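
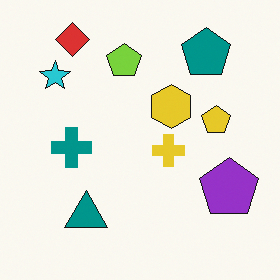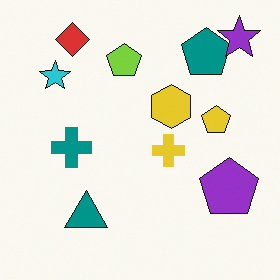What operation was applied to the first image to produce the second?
It was overlaid with an additional purple star.

A purple star appears in the second image that is absent from the first.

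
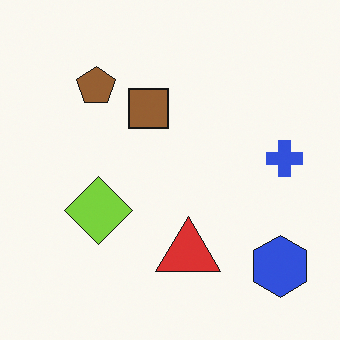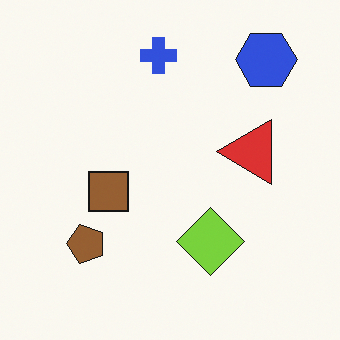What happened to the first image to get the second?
This is the original image rotated 90° counter-clockwise.

The blue hexagon sits in the bottom-right of the first image and the top-right of the second — consistent with a whole-image 90° counter-clockwise rotation.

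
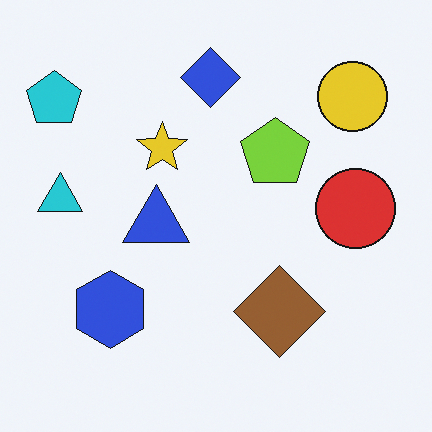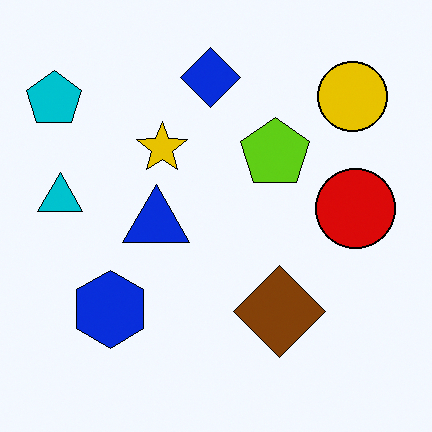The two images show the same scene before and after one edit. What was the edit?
The transformation is: given slightly increased contrast.

Tones are pushed away from mid-grey across the whole image — a global contrast change.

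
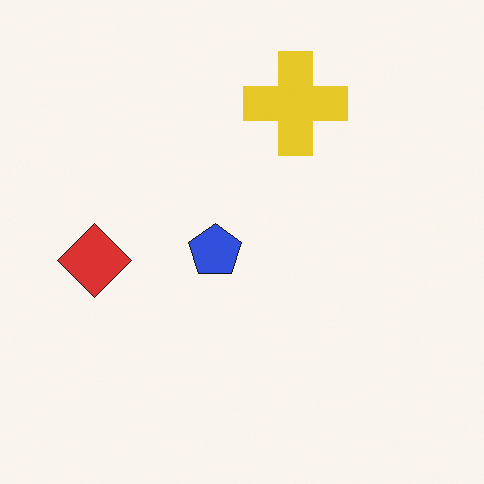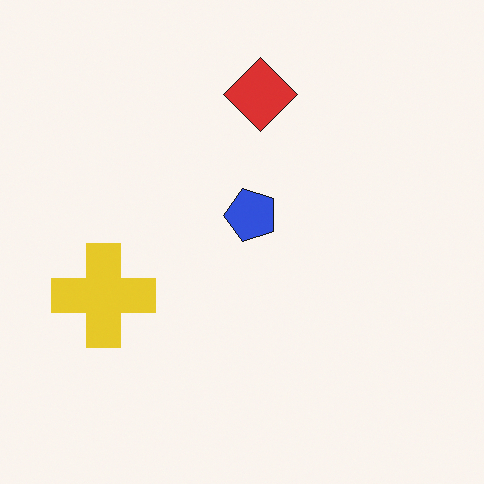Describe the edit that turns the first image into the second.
The image was transposed (reflected across the top-left ↔ bottom-right diagonal).

Shapes have swapped their row and column positions — what was in the top-right is now in the bottom-left — a diagonal reflection.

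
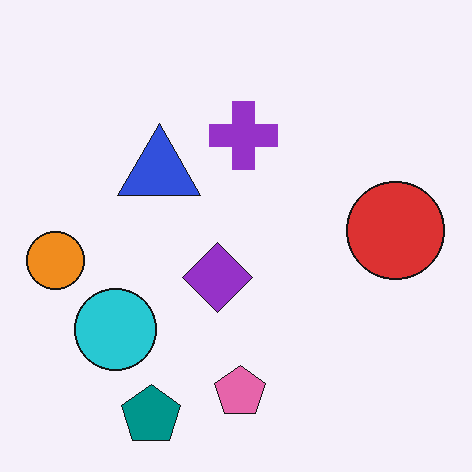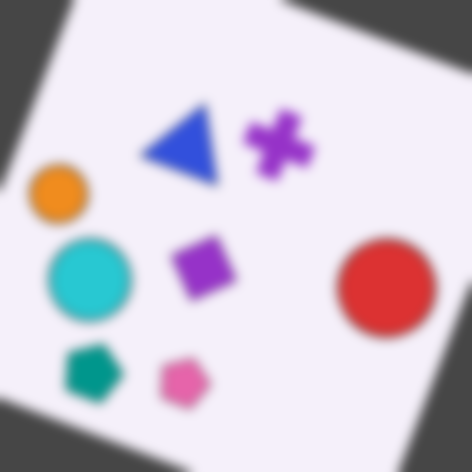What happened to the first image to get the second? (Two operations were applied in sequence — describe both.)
It was rotated clockwise by a clearly visible amount, then strongly gaussian-blurred.

Every shape is tilted by the same angle and the image corners show triangular fill wedges — a whole-image rotation by a non-right angle. Shape edges and outlines are uniformly softened across the whole image.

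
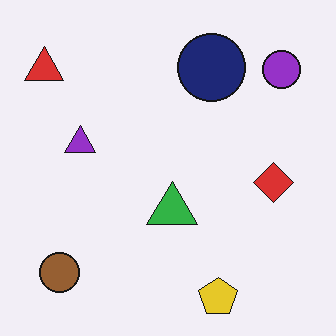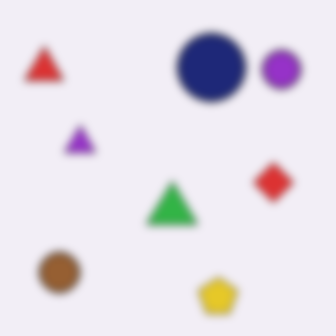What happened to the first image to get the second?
The second image is the first noticeably gaussian-blurred.

Shape edges and outlines are uniformly softened across the whole image.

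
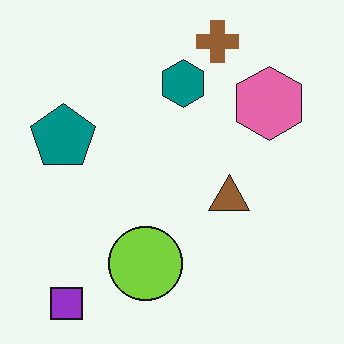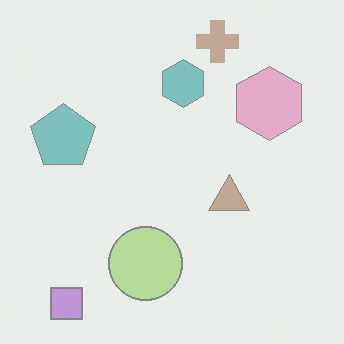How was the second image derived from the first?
This is the original image given much lower contrast.

Tones are pushed toward mid-grey across the whole image — a global contrast change.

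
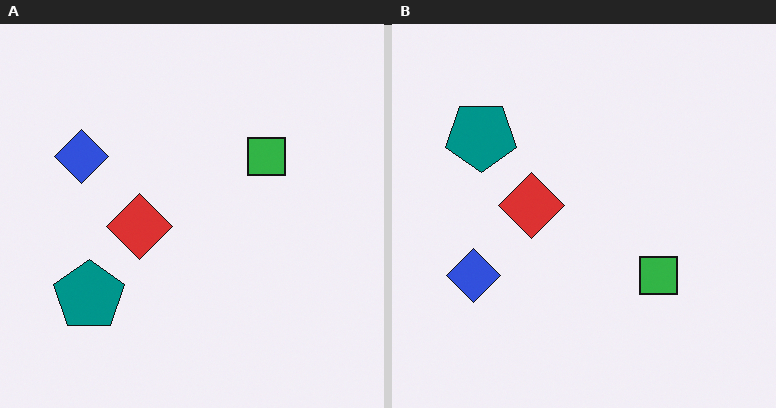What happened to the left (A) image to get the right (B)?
This is the original image flipped vertically (top ↔ bottom).

The teal pentagon is in the bottom-left of the left (A) image and the top-left of the right (B) — shapes on opposite sides of the horizontal midline have swapped in a mirror flip.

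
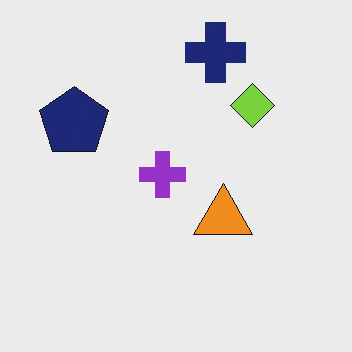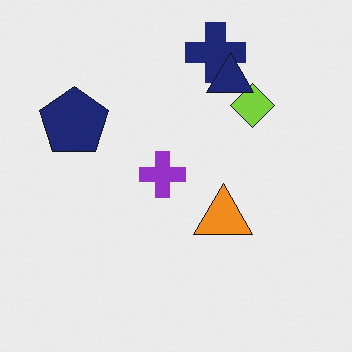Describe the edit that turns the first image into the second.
Overlaid with an additional navy triangle.

A navy triangle appears in the second image that is absent from the first.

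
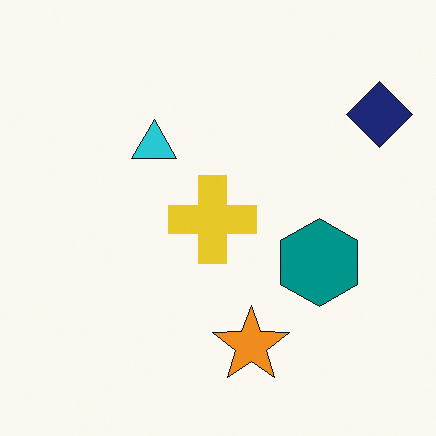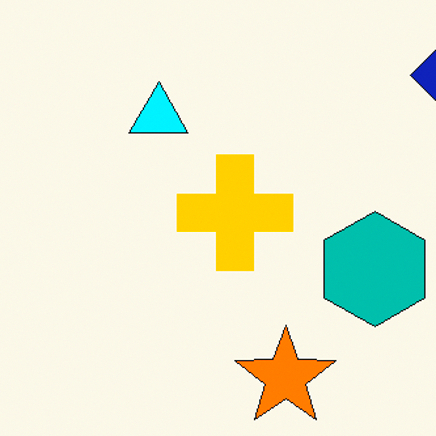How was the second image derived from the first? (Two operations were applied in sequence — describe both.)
The transformation is: cropped slightly and scaled back up, then heavily oversaturated.

The visible shapes are larger and the field of view is narrower; shapes near the original edges may be partly or wholly outside the frame — a crop-and-rescale. All colors are more vivid — a global saturation change.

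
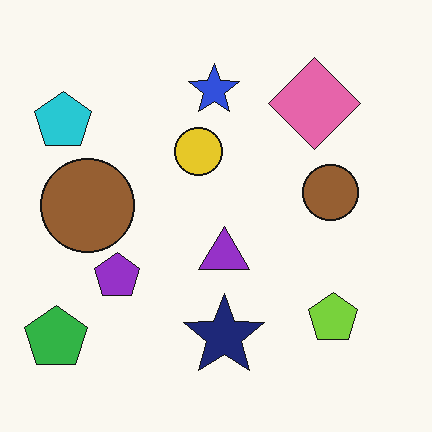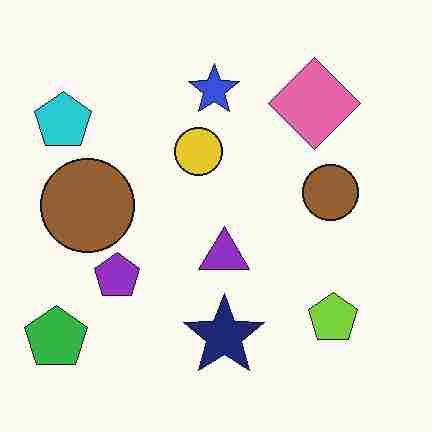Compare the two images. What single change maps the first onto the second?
The transformation is: degraded with heavy JPEG compression.

Blocky 8×8 compression artifacts appear around shape edges and the flat background shows ringing — characteristic JPEG degradation.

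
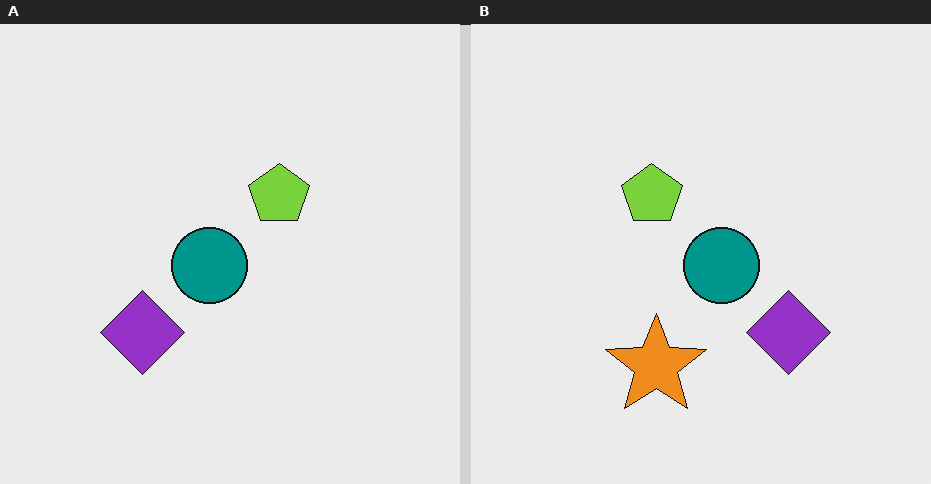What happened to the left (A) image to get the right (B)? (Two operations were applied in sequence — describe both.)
The image was flipped horizontally (left ↔ right), then overlaid with an additional orange star.

The purple diamond is in the bottom-left of the left (A) image and the bottom-right of the right (B) — shapes on opposite sides of the vertical midline have swapped in a mirror flip. An orange star appears in the right (B) image that is absent from the left (A).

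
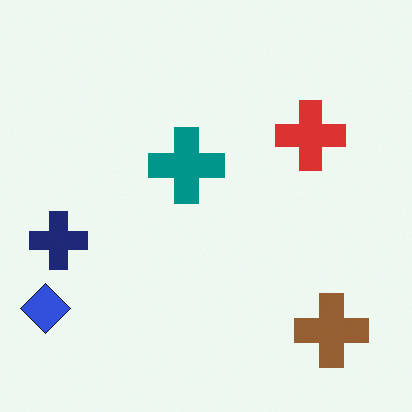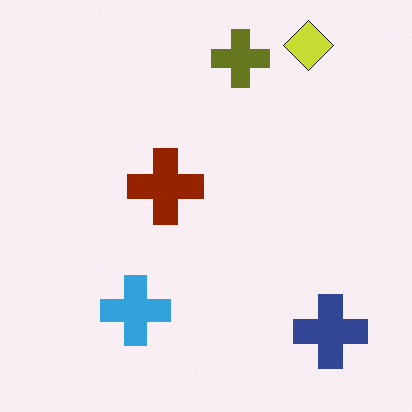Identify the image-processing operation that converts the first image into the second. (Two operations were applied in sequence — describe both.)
The second image is the first transposed (reflected across the top-left ↔ bottom-right diagonal), then hue-shifted by a large amount.

Shapes have swapped their row and column positions — what was in the top-right is now in the bottom-left — a diagonal reflection. Every shape's color has rotated by the same amount around the hue wheel — a uniform hue shift.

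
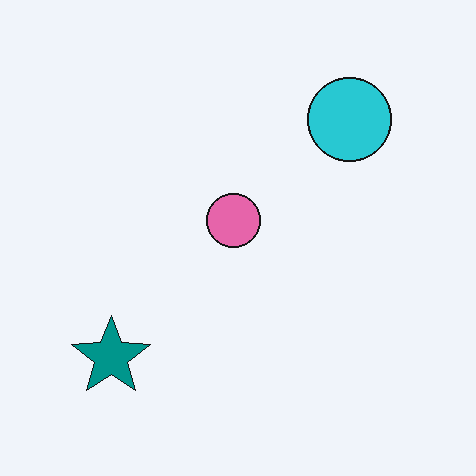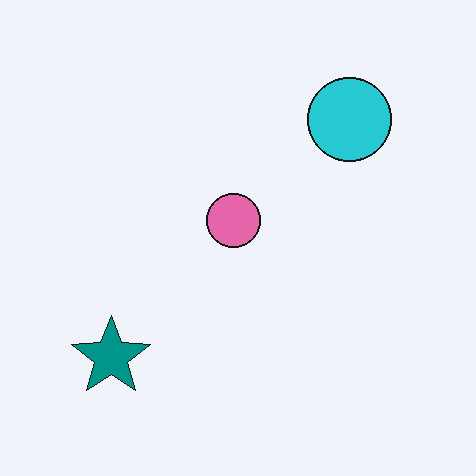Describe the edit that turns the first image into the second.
It was given moderate JPEG compression.

Blocky 8×8 compression artifacts appear around shape edges and the flat background shows ringing — characteristic JPEG degradation.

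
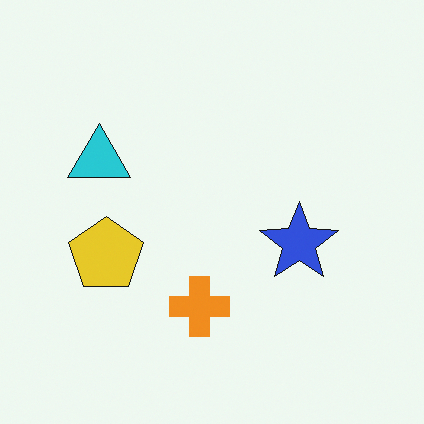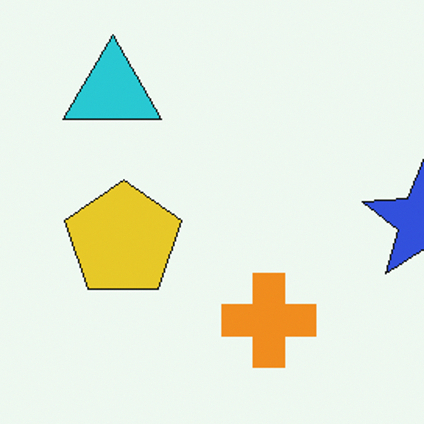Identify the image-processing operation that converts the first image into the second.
It was cropped to a modestly smaller region and rescaled.

The visible shapes are larger and the field of view is narrower; shapes near the original edges may be partly or wholly outside the frame — a crop-and-rescale.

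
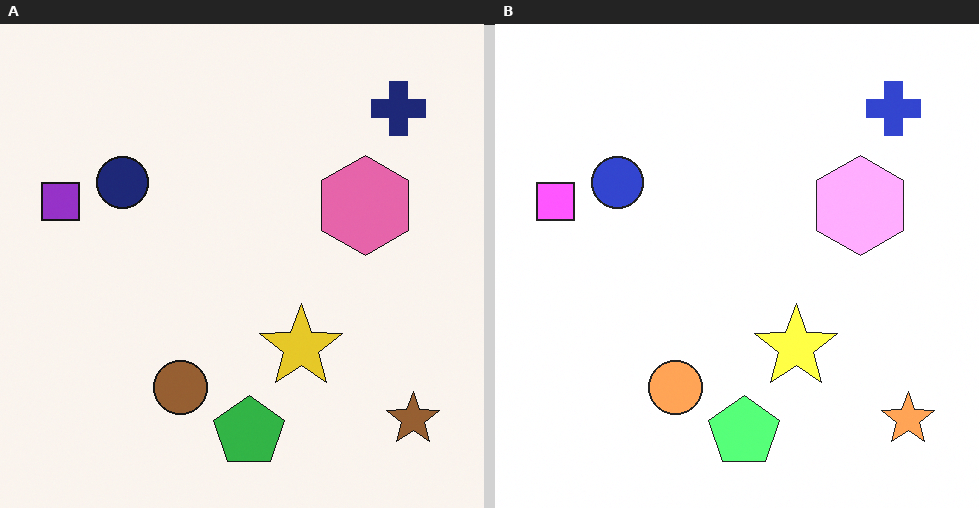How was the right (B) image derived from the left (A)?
The image was substantially brightened.

Every pixel — background and shapes alike — is uniformly brightened.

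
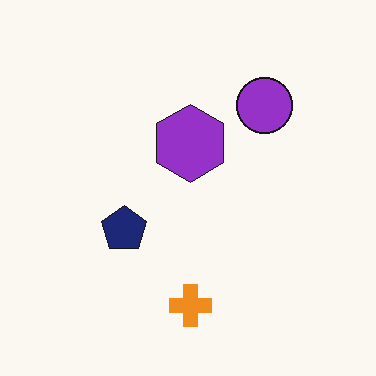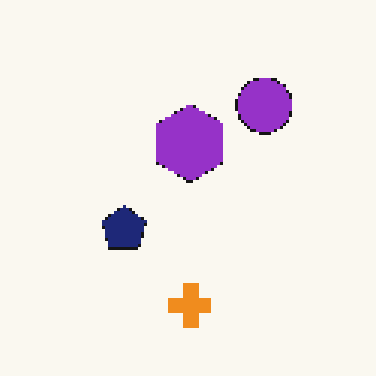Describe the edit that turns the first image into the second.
This is the original image mildly pixelated.

Shapes are reduced to large square blocks; fine edges and outlines are lost — a downscale-then-upscale (mosaic) effect.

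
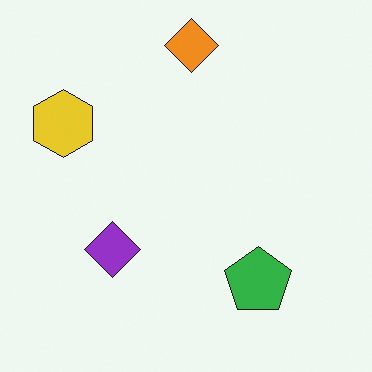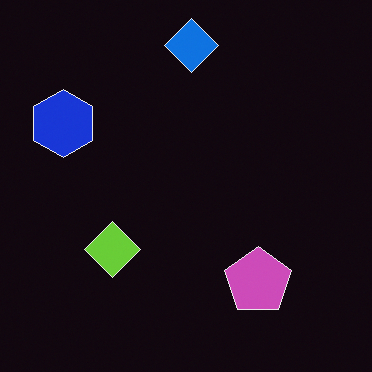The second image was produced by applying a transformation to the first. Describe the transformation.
It was color-inverted (negative).

The light background has become dark and every shape's color is its complement — a photographic negative.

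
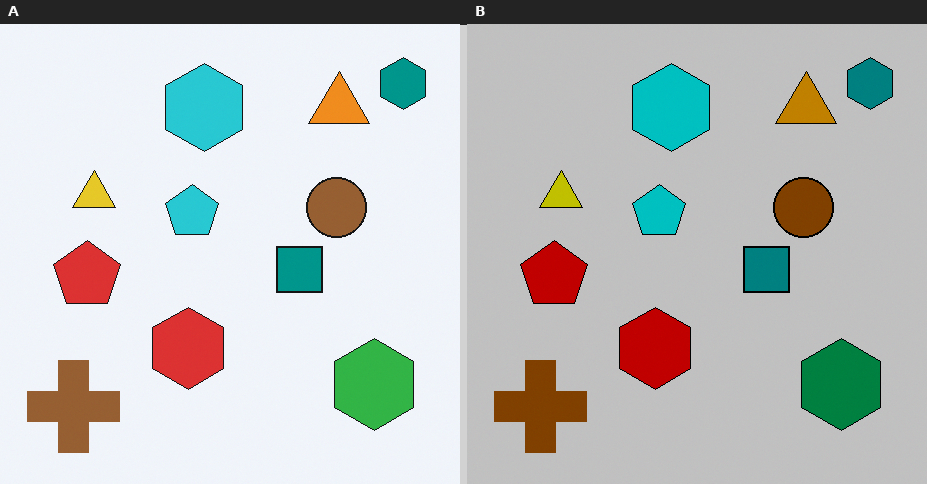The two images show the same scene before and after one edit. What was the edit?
The transformation is: aggressively posterized.

Each flat color has snapped to a coarser quantized level — most visibly, the near-white background has dropped to a flat grey.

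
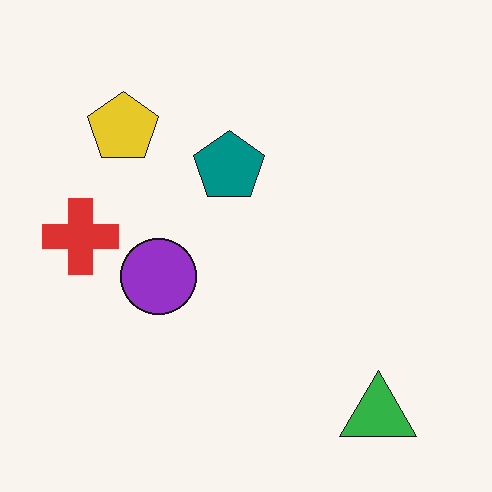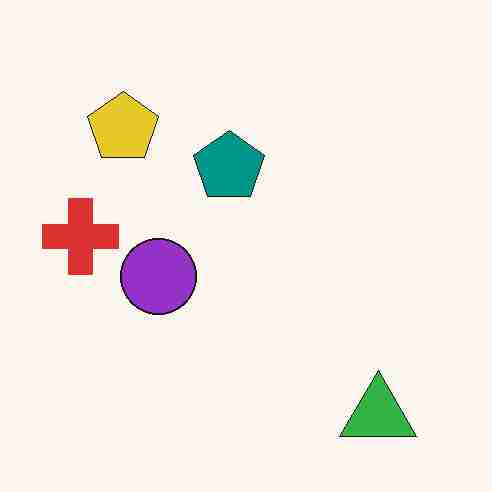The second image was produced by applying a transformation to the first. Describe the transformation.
This is the original image degraded with heavy JPEG compression.

Blocky 8×8 compression artifacts appear around shape edges and the flat background shows ringing — characteristic JPEG degradation.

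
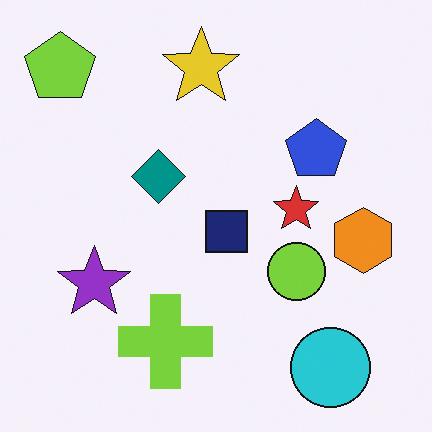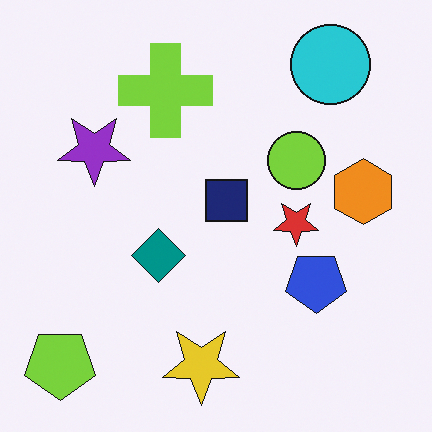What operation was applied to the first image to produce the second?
This is the original image flipped vertically (top ↔ bottom).

The cyan circle is in the bottom-right of the first image and the top-right of the second — shapes on opposite sides of the horizontal midline have swapped in a mirror flip.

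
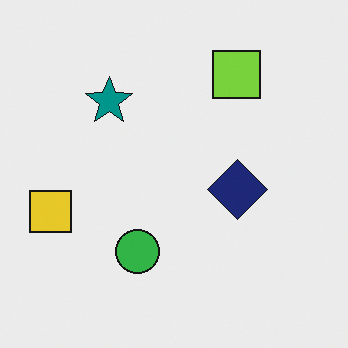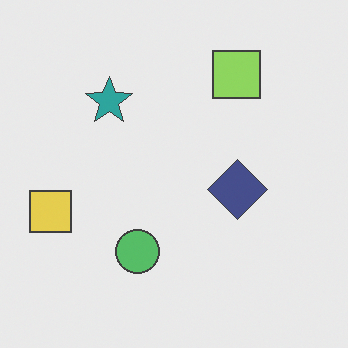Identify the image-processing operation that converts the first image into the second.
The transformation is: given slightly reduced contrast.

Tones are pushed toward mid-grey across the whole image — a global contrast change.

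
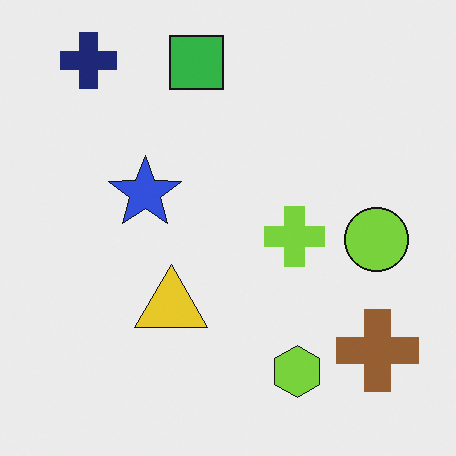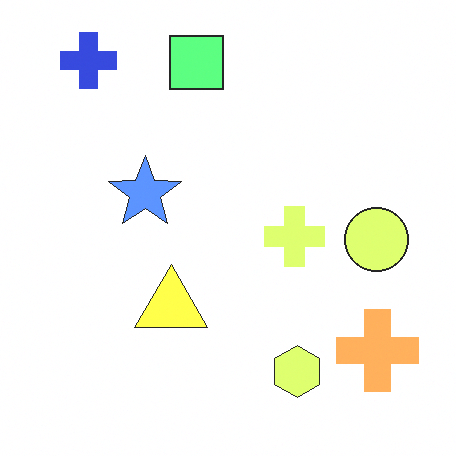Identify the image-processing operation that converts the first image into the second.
The image was substantially brightened.

Every pixel — background and shapes alike — is uniformly brightened.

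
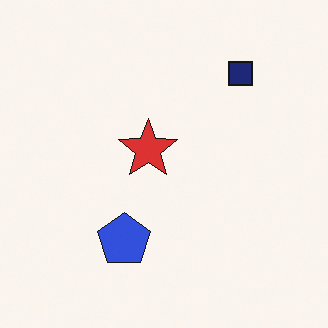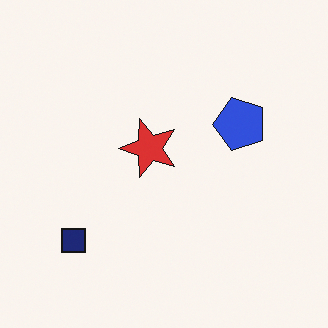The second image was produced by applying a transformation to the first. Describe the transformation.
The second image is the first transposed (reflected across the top-left ↔ bottom-right diagonal).

Shapes have swapped their row and column positions — what was in the top-right is now in the bottom-left — a diagonal reflection.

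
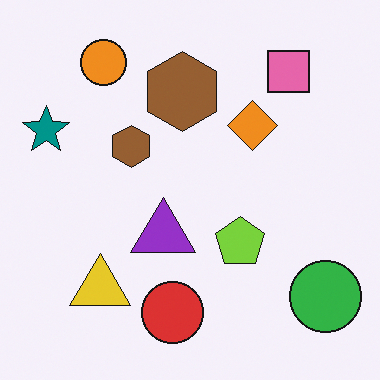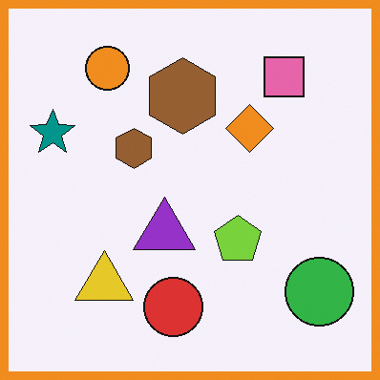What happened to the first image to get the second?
Framed with a orange border.

A solid orange frame runs around the edge of the second image, with the content slightly shrunk inside it.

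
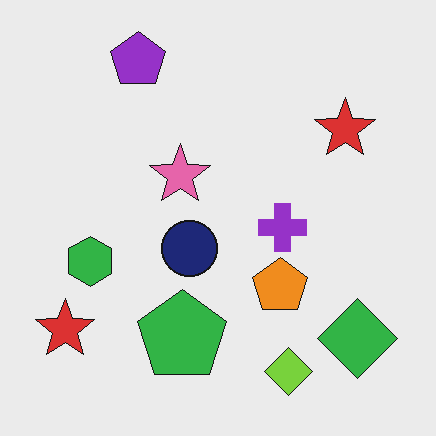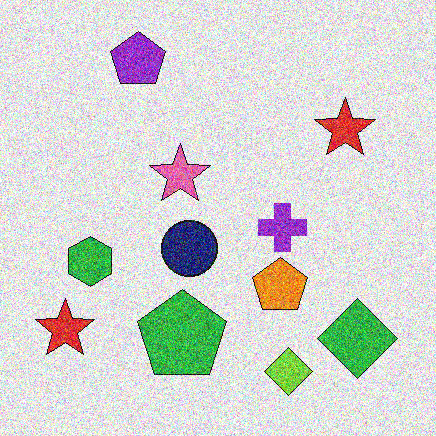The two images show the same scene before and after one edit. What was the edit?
It was degraded with a thick layer of grain.

Random speckle covers the whole image, including the flat background.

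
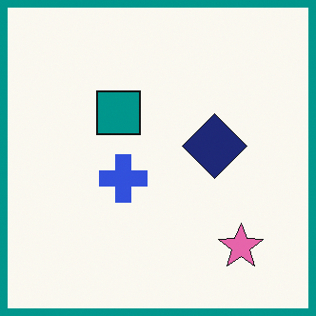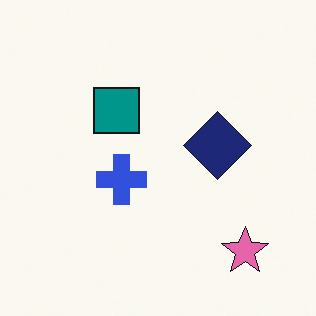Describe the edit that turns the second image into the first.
The transformation is: framed with a teal border.

A solid teal frame runs around the edge of the first image, with the content slightly shrunk inside it.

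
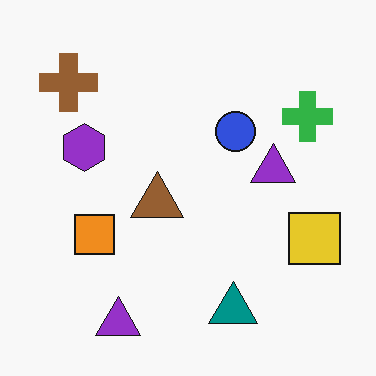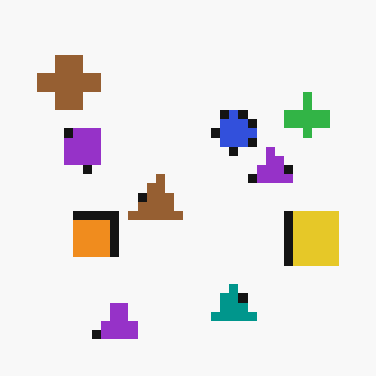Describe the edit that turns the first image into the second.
This is the original image heavily pixelated into large blocks.

Shapes are reduced to large square blocks; fine edges and outlines are lost — a downscale-then-upscale (mosaic) effect.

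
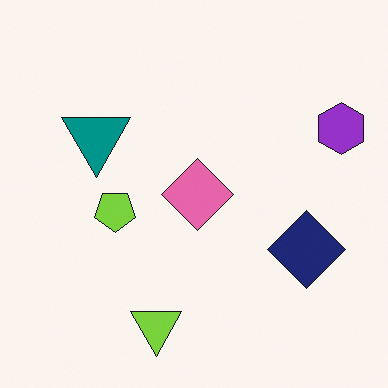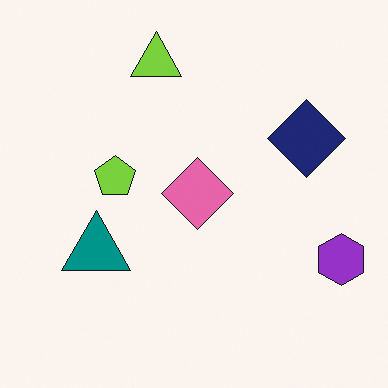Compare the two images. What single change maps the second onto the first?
This is the original image flipped vertically (top ↔ bottom).

The lime triangle is in the top of the second image and the bottom of the first — shapes on opposite sides of the horizontal midline have swapped in a mirror flip.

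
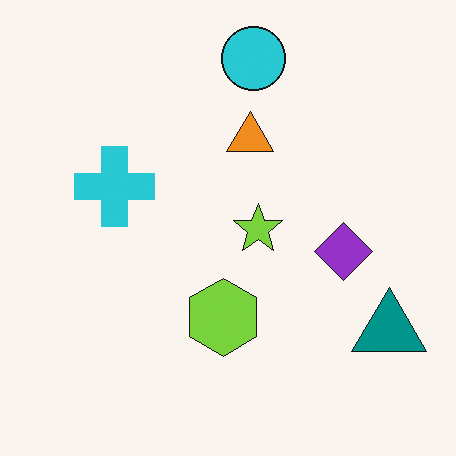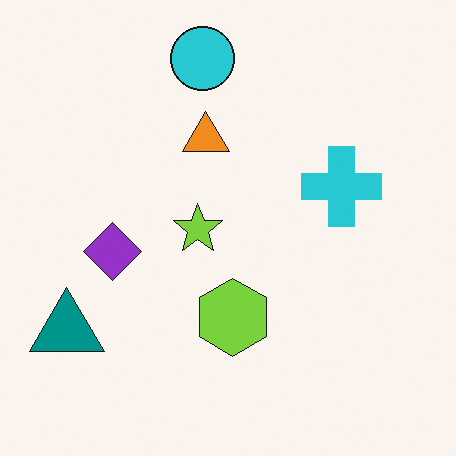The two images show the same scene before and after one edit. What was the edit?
It was flipped horizontally (left ↔ right).

The teal triangle is in the bottom-right of the first image and the bottom-left of the second — shapes on opposite sides of the vertical midline have swapped in a mirror flip.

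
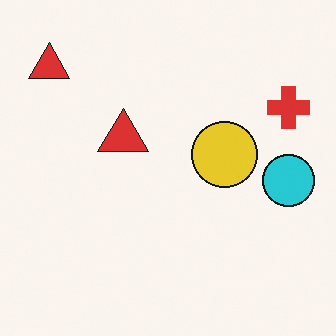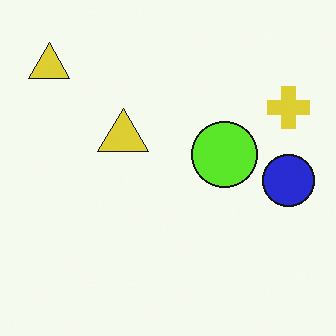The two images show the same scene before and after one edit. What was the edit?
Hue-shifted by a small amount.

Every shape's color has rotated by the same amount around the hue wheel — a uniform hue shift.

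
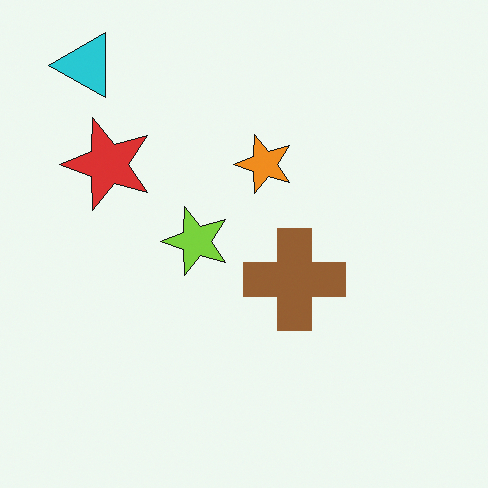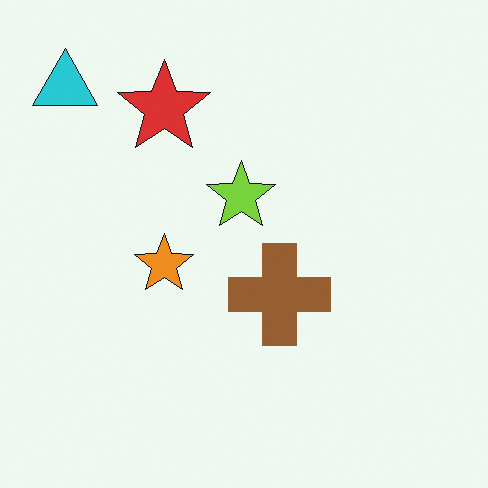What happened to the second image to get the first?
It was transposed (reflected across the top-left ↔ bottom-right diagonal).

Shapes have swapped their row and column positions — what was in the top-right is now in the bottom-left — a diagonal reflection.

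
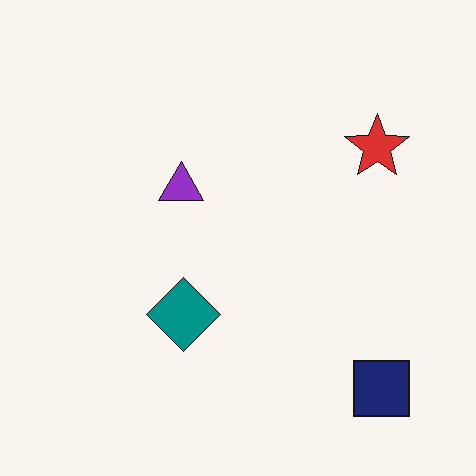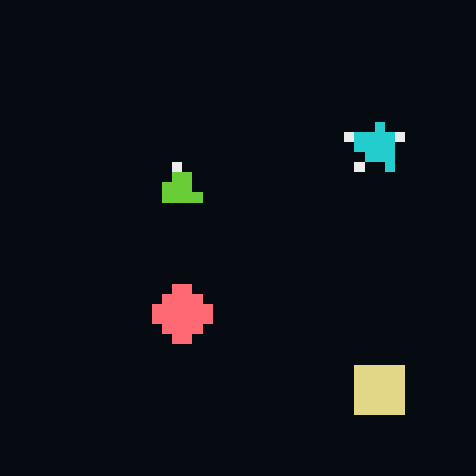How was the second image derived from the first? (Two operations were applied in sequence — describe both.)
This is the original image heavily pixelated into large blocks, then color-inverted (negative).

Shapes are reduced to large square blocks; fine edges and outlines are lost — a downscale-then-upscale (mosaic) effect. The light background has become dark and every shape's color is its complement — a photographic negative.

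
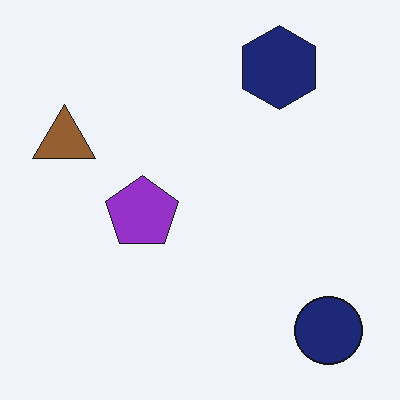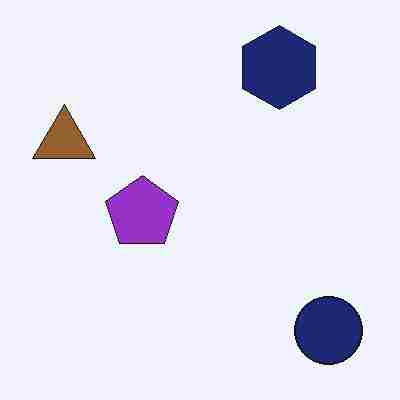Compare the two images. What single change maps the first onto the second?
Degraded with heavy JPEG compression.

Blocky 8×8 compression artifacts appear around shape edges and the flat background shows ringing — characteristic JPEG degradation.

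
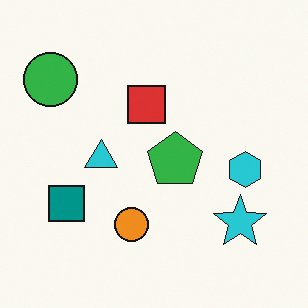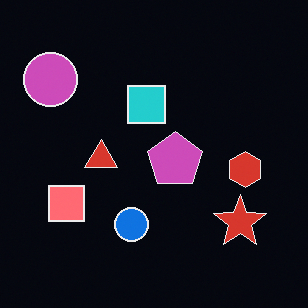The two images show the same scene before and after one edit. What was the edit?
The image was color-inverted (negative).

The light background has become dark and every shape's color is its complement — a photographic negative.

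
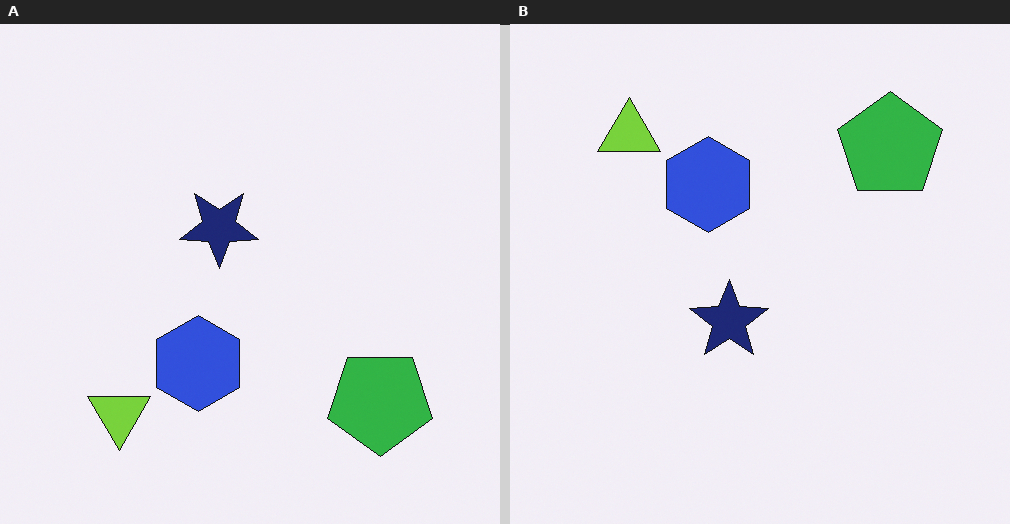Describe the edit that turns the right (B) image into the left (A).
This is the original image flipped vertically (top ↔ bottom).

The lime triangle is in the top-left of the right (B) image and the bottom-left of the left (A) — shapes on opposite sides of the horizontal midline have swapped in a mirror flip.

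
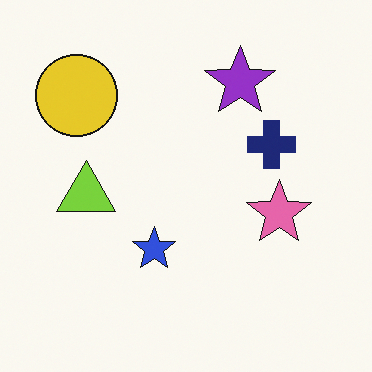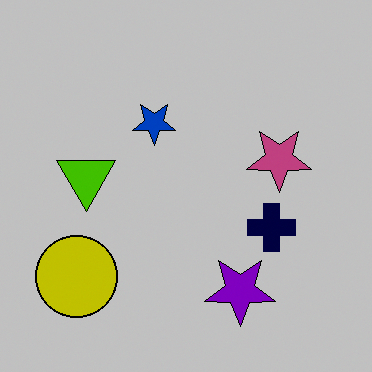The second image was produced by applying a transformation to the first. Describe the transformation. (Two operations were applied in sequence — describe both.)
The second image is the first flipped vertically (top ↔ bottom), then heavily posterized to just a handful of flat colors.

The purple star is in the top of the first image and the bottom of the second — shapes on opposite sides of the horizontal midline have swapped in a mirror flip. Each flat color has snapped to a coarser quantized level — most visibly, the near-white background has dropped to a flat grey.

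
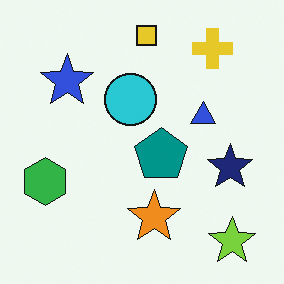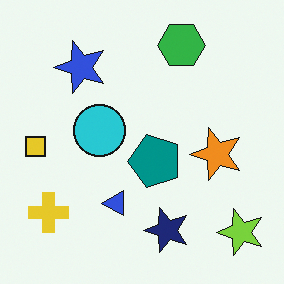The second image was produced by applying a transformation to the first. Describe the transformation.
Transposed (reflected across the top-left ↔ bottom-right diagonal).

Shapes have swapped their row and column positions — what was in the top-right is now in the bottom-left — a diagonal reflection.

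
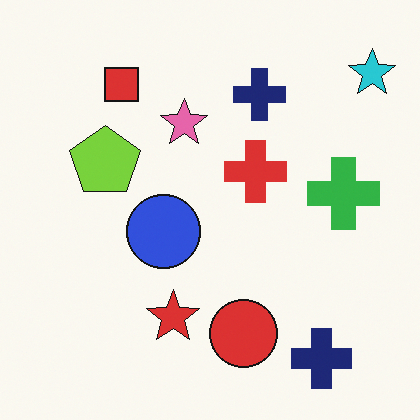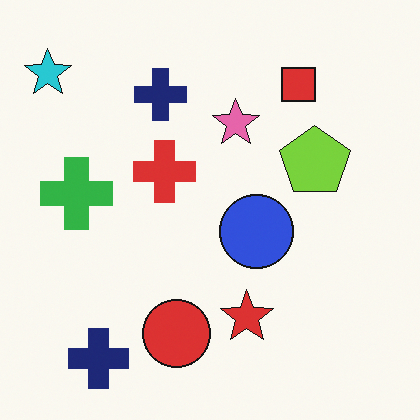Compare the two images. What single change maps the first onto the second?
The second image is the first flipped horizontally (left ↔ right).

The cyan star is in the top-right of the first image and the top-left of the second — shapes on opposite sides of the vertical midline have swapped in a mirror flip.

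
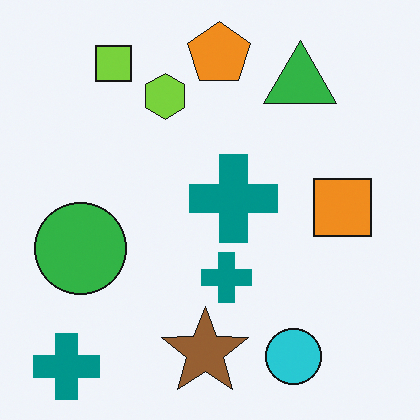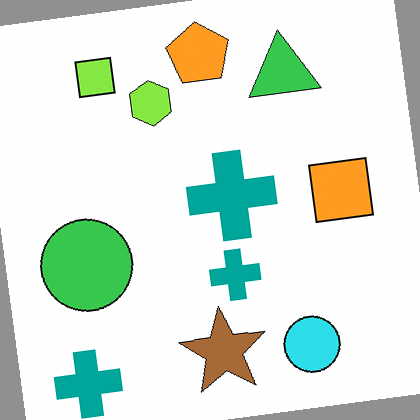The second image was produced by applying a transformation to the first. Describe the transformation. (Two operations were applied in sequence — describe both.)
The image was rotated counter-clockwise by a few degrees, then brightened a little.

Every shape is tilted by the same angle and the image corners show triangular fill wedges — a whole-image rotation by a non-right angle. Every pixel — background and shapes alike — is uniformly brightened.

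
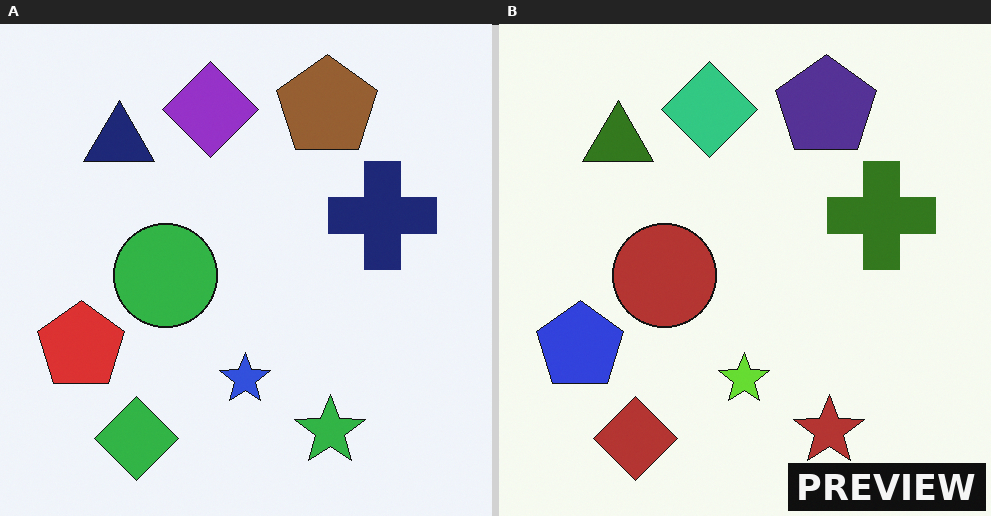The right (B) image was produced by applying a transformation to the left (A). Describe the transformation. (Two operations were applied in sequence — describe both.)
The image was hue-shifted by a large amount, then watermarked with the text "PREVIEW" in the lower-right corner.

Every shape's color has rotated by the same amount around the hue wheel — a uniform hue shift. A dark label reading "PREVIEW" appears in the lower-right corner.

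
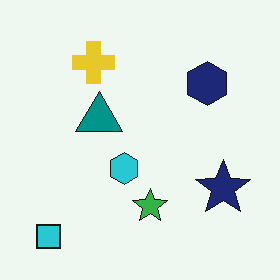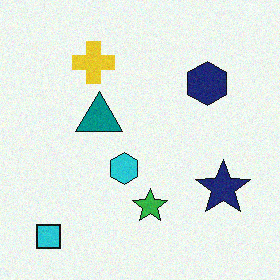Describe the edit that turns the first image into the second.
The transformation is: degraded with a light layer of grain.

Random speckle covers the whole image, including the flat background.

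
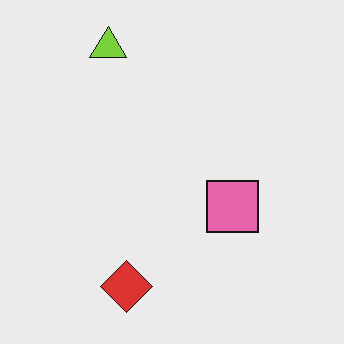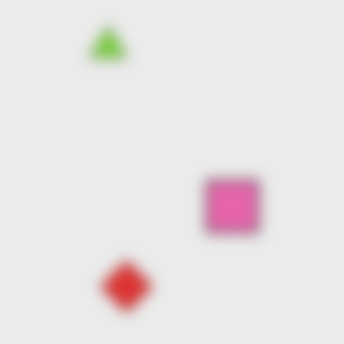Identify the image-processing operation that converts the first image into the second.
Heavily blurred.

Shape edges and outlines are uniformly softened across the whole image.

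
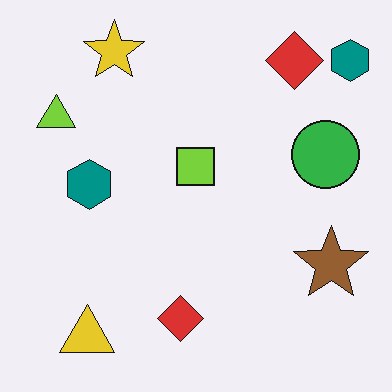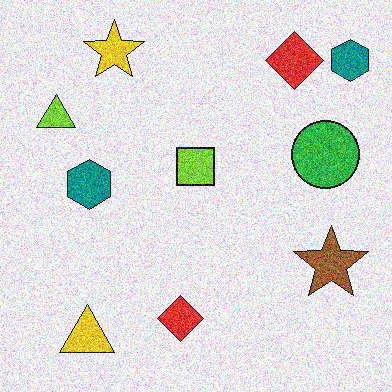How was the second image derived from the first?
It was degraded with strong gaussian noise.

Random speckle covers the whole image, including the flat background.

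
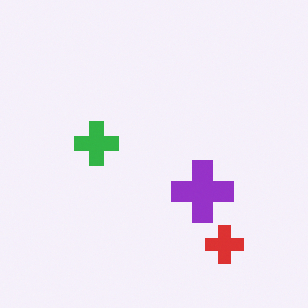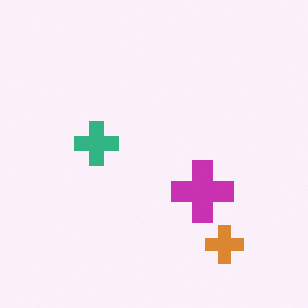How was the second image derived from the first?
The image was hue-shifted slightly.

Every shape's color has rotated by the same amount around the hue wheel — a uniform hue shift.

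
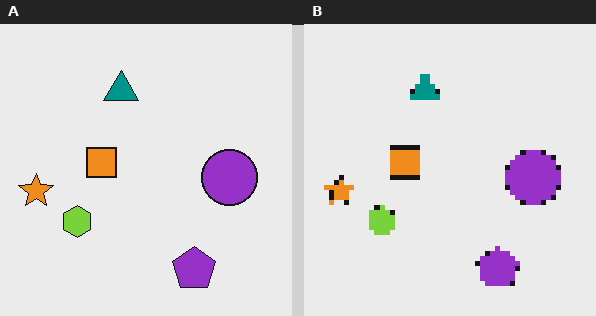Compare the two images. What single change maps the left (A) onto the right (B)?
The transformation is: lightly pixelated (a mild mosaic effect).

Shapes are reduced to large square blocks; fine edges and outlines are lost — a downscale-then-upscale (mosaic) effect.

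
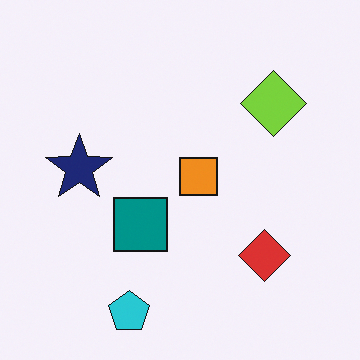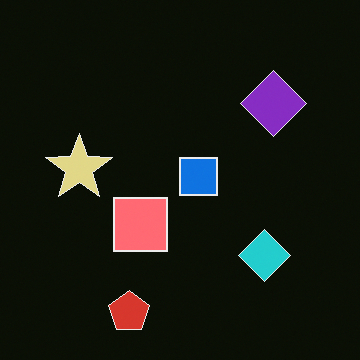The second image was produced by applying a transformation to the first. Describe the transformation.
This is the original image color-inverted (negative).

The light background has become dark and every shape's color is its complement — a photographic negative.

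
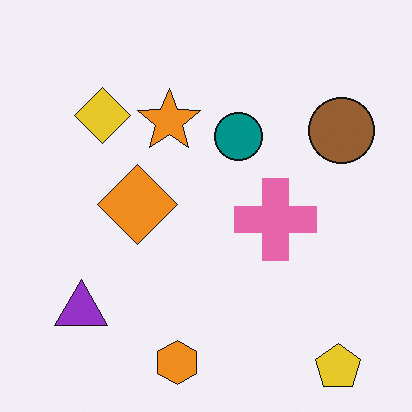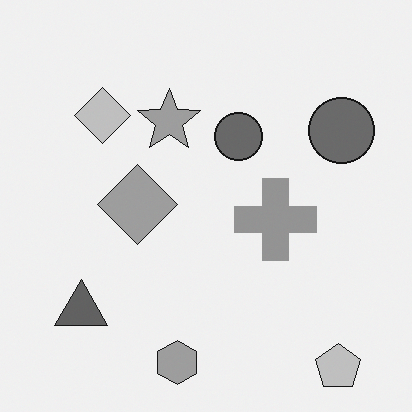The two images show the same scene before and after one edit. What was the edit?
It was converted to grayscale.

All color is removed — every shape is now a shade of grey.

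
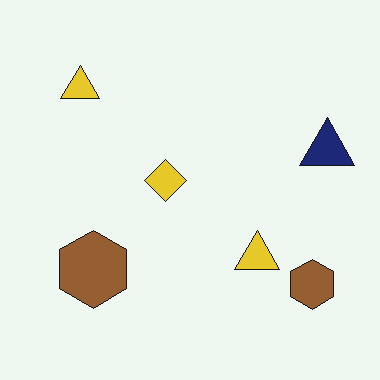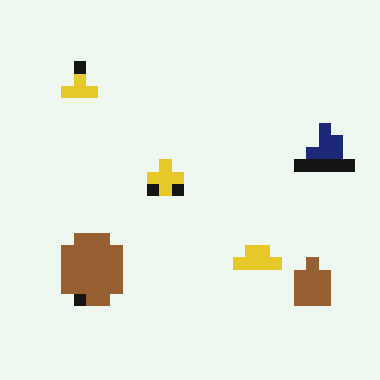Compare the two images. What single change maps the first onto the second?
The image was coarsely pixelated.

Shapes are reduced to large square blocks; fine edges and outlines are lost — a downscale-then-upscale (mosaic) effect.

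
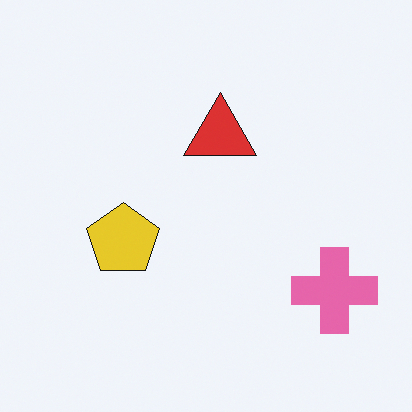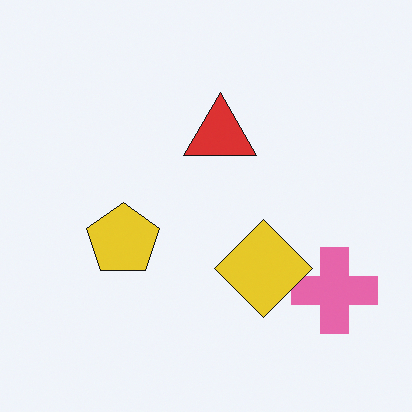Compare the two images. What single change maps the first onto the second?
The image was overlaid with an additional yellow diamond.

A yellow diamond appears in the second image that is absent from the first.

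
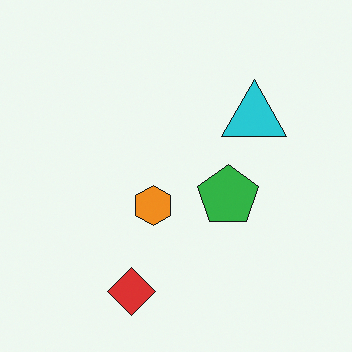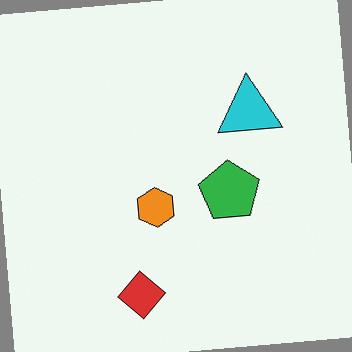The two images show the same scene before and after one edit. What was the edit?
The transformation is: rotated counter-clockwise by a few degrees.

Every shape is tilted by the same angle and the image corners show triangular fill wedges — a whole-image rotation by a non-right angle.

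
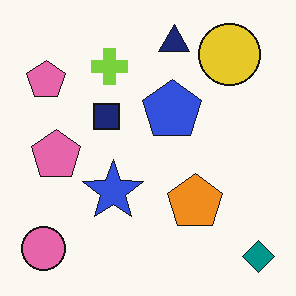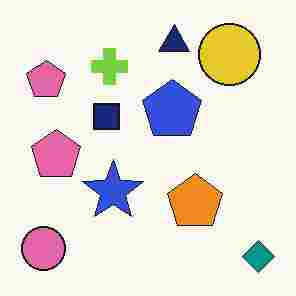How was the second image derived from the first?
Heavily JPEG-compressed with obvious blocking artifacts.

Blocky 8×8 compression artifacts appear around shape edges and the flat background shows ringing — characteristic JPEG degradation.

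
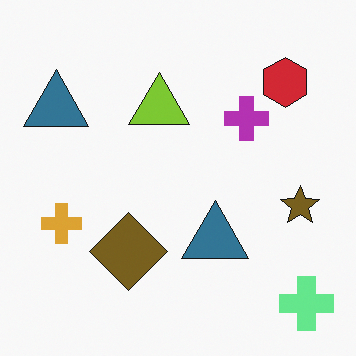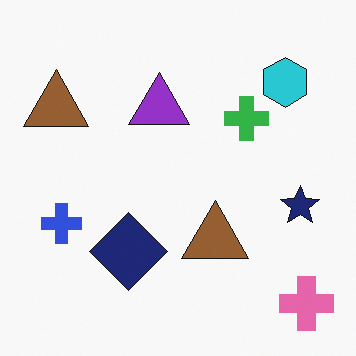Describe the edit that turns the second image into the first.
It was hue-shifted by a large amount.

Every shape's color has rotated by the same amount around the hue wheel — a uniform hue shift.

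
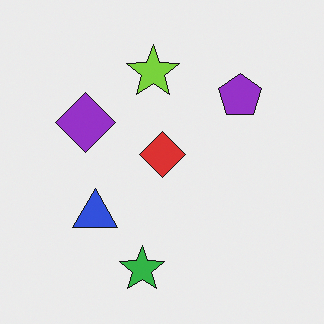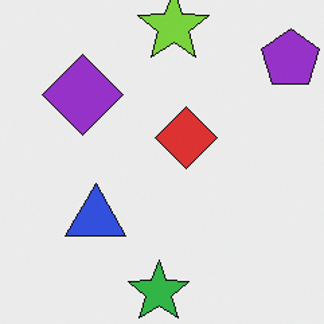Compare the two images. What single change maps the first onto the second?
Cropped slightly and scaled back up.

The visible shapes are larger and the field of view is narrower; shapes near the original edges may be partly or wholly outside the frame — a crop-and-rescale.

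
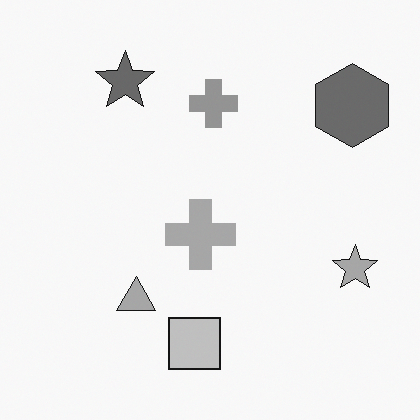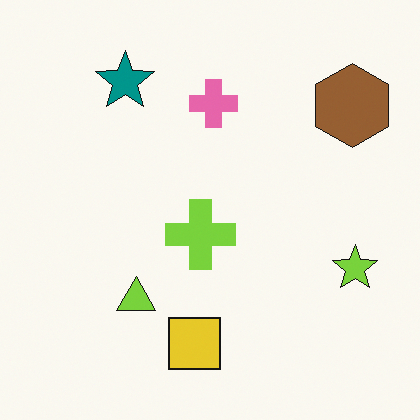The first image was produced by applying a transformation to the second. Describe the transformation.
The image was converted to grayscale.

All color is removed — every shape is now a shade of grey.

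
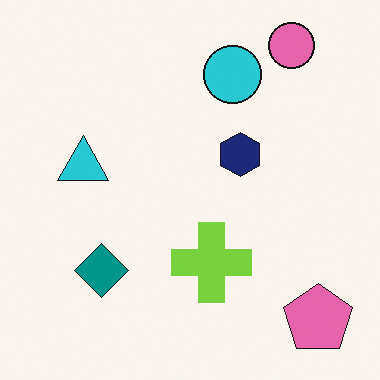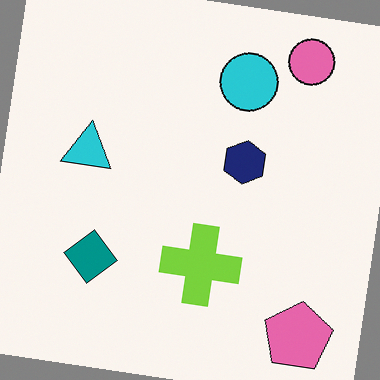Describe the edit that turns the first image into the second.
The image was rotated clockwise by a slight angle.

Every shape is tilted by the same angle and the image corners show triangular fill wedges — a whole-image rotation by a non-right angle.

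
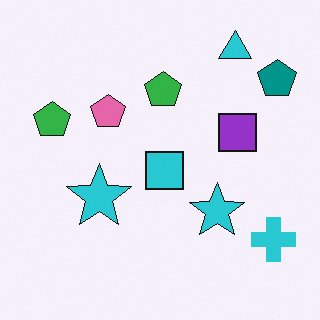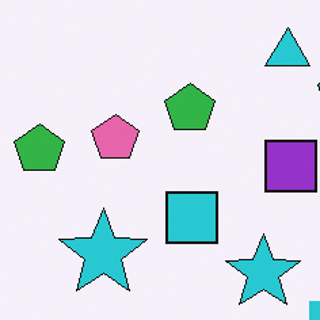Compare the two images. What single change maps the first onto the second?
It was cropped to a modestly smaller region and rescaled.

The visible shapes are larger and the field of view is narrower; shapes near the original edges may be partly or wholly outside the frame — a crop-and-rescale.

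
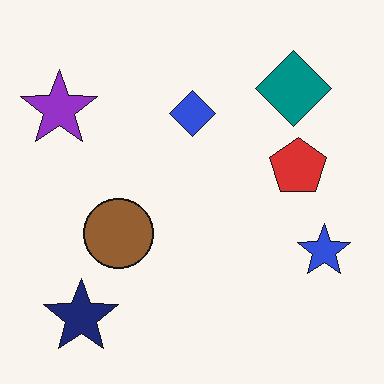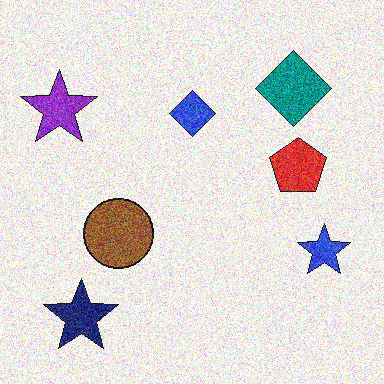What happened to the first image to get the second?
The image was degraded with heavy additive noise.

Random speckle covers the whole image, including the flat background.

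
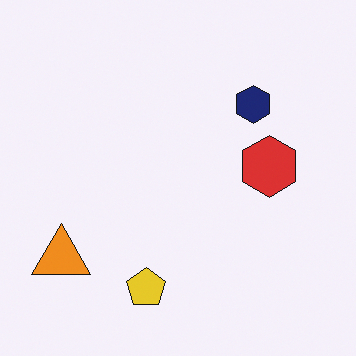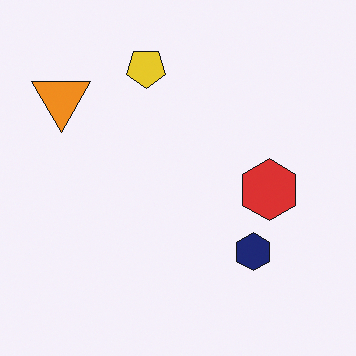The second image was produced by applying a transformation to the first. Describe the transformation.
Flipped vertically (top ↔ bottom).

The yellow pentagon is in the bottom of the first image and the top of the second — shapes on opposite sides of the horizontal midline have swapped in a mirror flip.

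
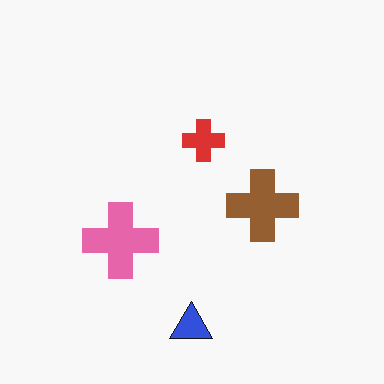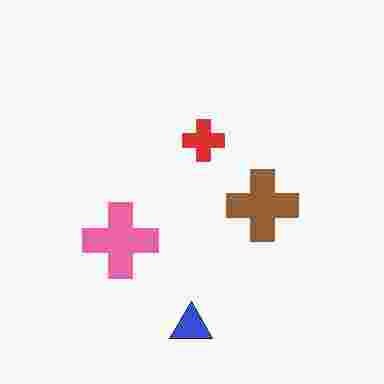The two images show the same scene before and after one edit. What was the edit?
It was degraded with heavy JPEG compression.

Blocky 8×8 compression artifacts appear around shape edges and the flat background shows ringing — characteristic JPEG degradation.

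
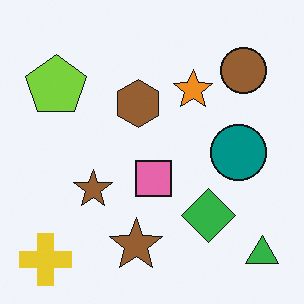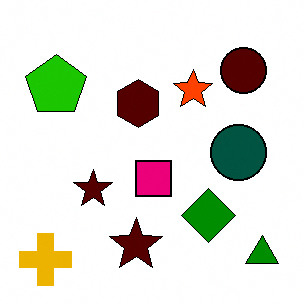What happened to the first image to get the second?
The second image is the first boosted in contrast.

Tones are pushed away from mid-grey across the whole image — a global contrast change.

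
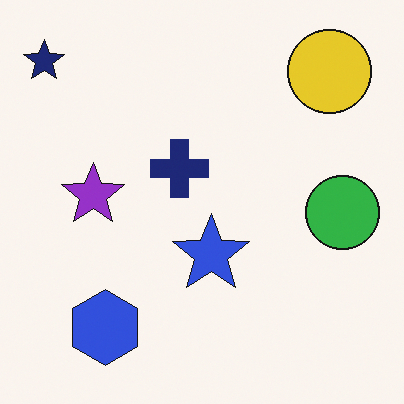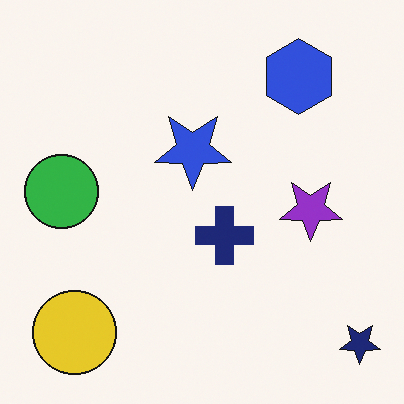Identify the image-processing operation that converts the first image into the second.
It was rotated 180°.

The navy star sits in the top-left of the first image and the bottom-right of the second — consistent with a whole-image 180° rotation.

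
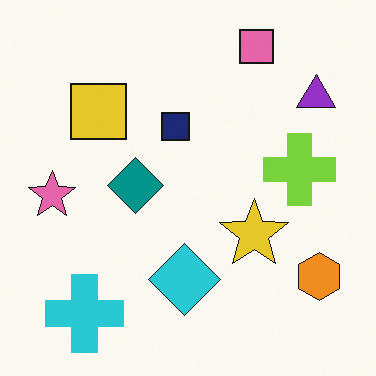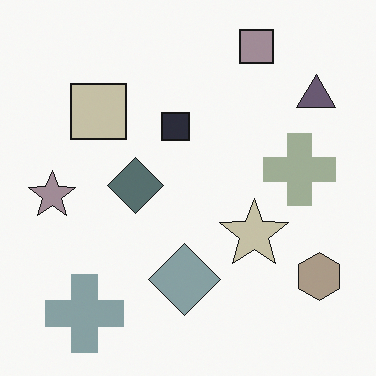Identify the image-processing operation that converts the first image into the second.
It was made much more muted (saturation change).

All colors are more muted and greyish — a global saturation change.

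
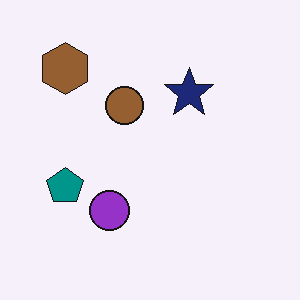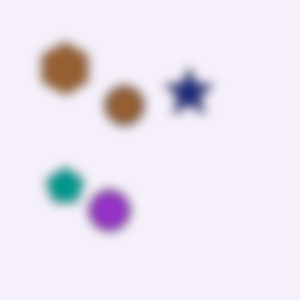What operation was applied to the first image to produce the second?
Heavily blurred.

Shape edges and outlines are uniformly softened across the whole image.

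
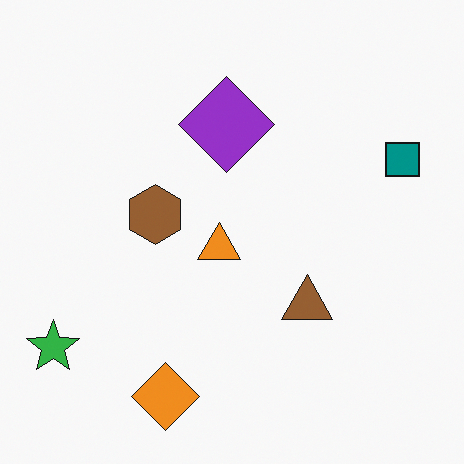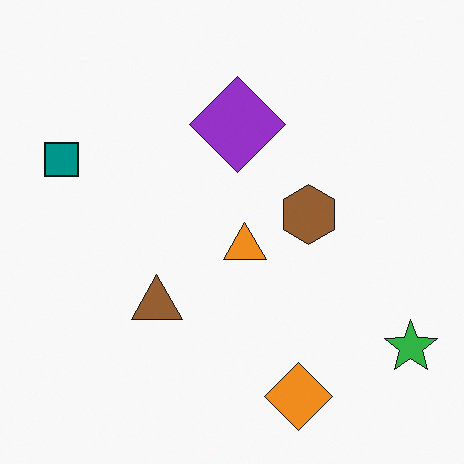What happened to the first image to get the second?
The second image is the first flipped horizontally (left ↔ right).

The green star is in the bottom-left of the first image and the bottom-right of the second — shapes on opposite sides of the vertical midline have swapped in a mirror flip.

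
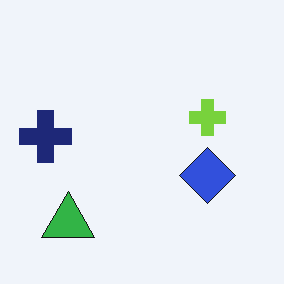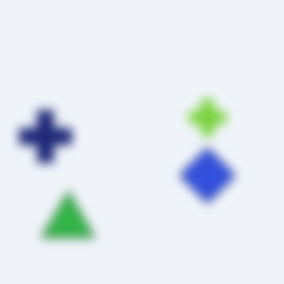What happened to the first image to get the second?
This is the original image heavily blurred.

Shape edges and outlines are uniformly softened across the whole image.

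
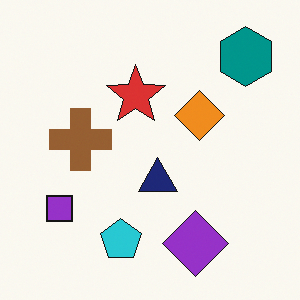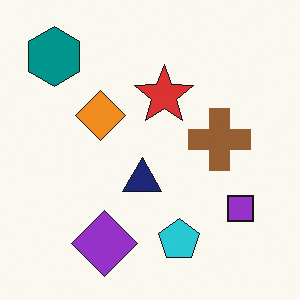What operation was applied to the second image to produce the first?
Flipped horizontally (left ↔ right).

The teal hexagon is in the top-left of the second image and the top-right of the first — shapes on opposite sides of the vertical midline have swapped in a mirror flip.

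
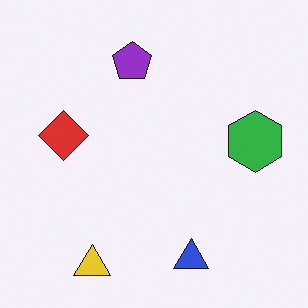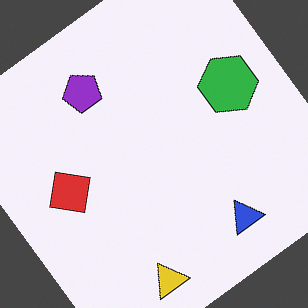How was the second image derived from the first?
It was rotated counter-clockwise by a large amount — several tens of degrees.

Every shape is tilted by the same angle and the image corners show triangular fill wedges — a whole-image rotation by a non-right angle.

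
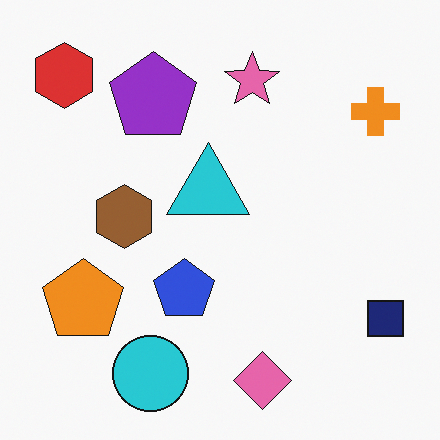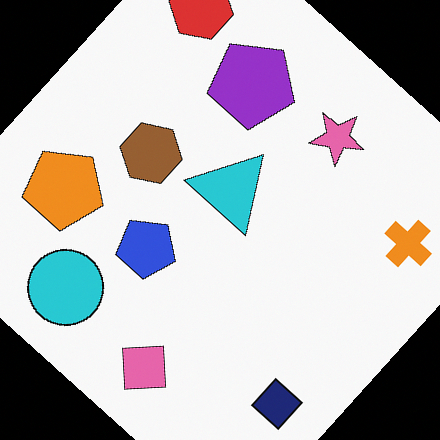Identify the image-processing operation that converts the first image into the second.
The transformation is: rotated clockwise by a large amount — several tens of degrees.

Every shape is tilted by the same angle and the image corners show triangular fill wedges — a whole-image rotation by a non-right angle.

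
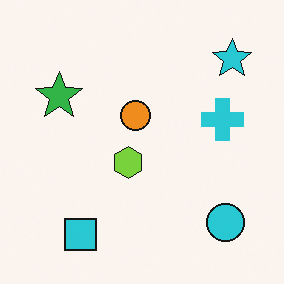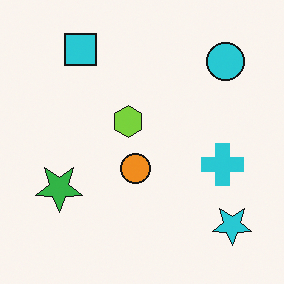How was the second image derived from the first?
The second image is the first flipped vertically (top ↔ bottom).

The cyan square is in the bottom-left of the first image and the top-left of the second — shapes on opposite sides of the horizontal midline have swapped in a mirror flip.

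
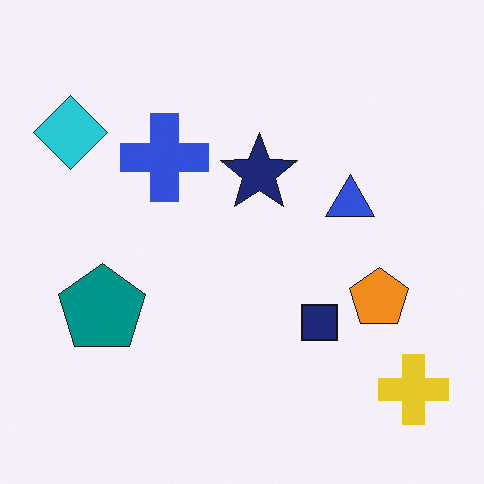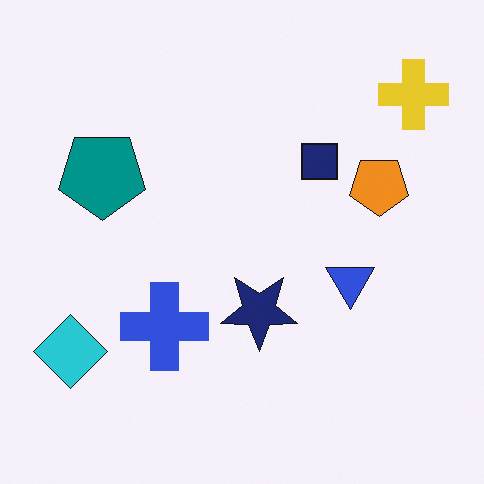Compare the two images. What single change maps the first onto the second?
The transformation is: flipped vertically (top ↔ bottom).

The yellow cross is in the bottom-right of the first image and the top-right of the second — shapes on opposite sides of the horizontal midline have swapped in a mirror flip.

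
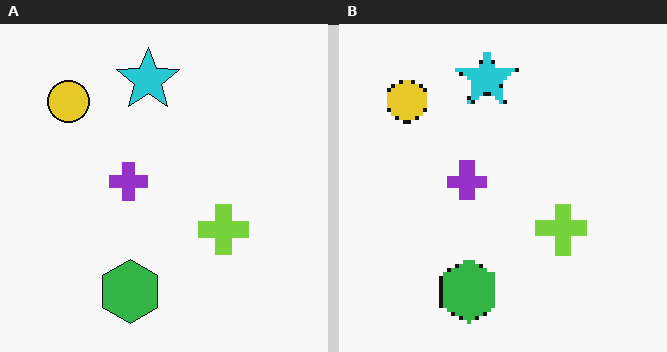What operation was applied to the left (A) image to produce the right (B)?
Lightly pixelated (a mild mosaic effect).

Shapes are reduced to large square blocks; fine edges and outlines are lost — a downscale-then-upscale (mosaic) effect.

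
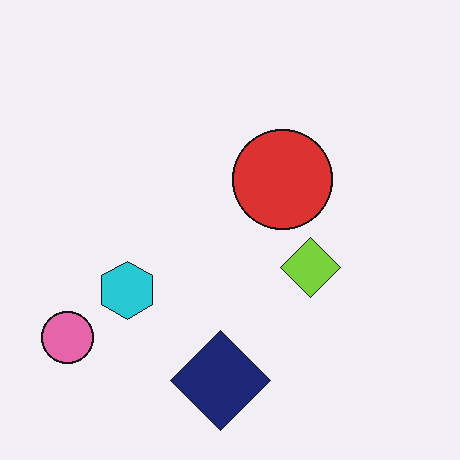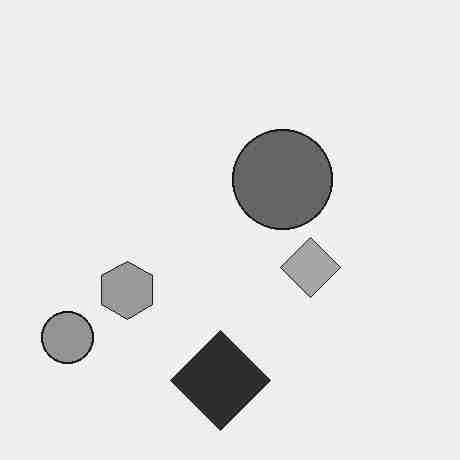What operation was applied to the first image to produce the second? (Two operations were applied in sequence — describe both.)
Degraded with heavy JPEG compression, then converted to grayscale.

Blocky 8×8 compression artifacts appear around shape edges and the flat background shows ringing — characteristic JPEG degradation. All color is removed — every shape is now a shade of grey.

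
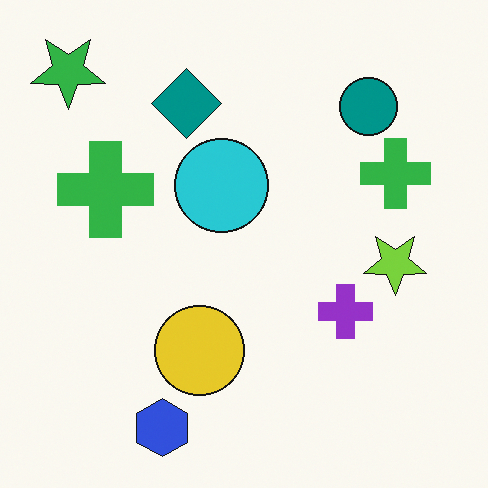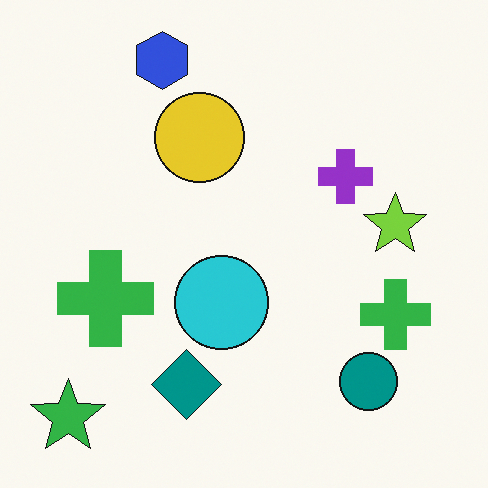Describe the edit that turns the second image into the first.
The image was flipped vertically (top ↔ bottom).

The blue hexagon is in the top-left of the second image and the bottom-left of the first — shapes on opposite sides of the horizontal midline have swapped in a mirror flip.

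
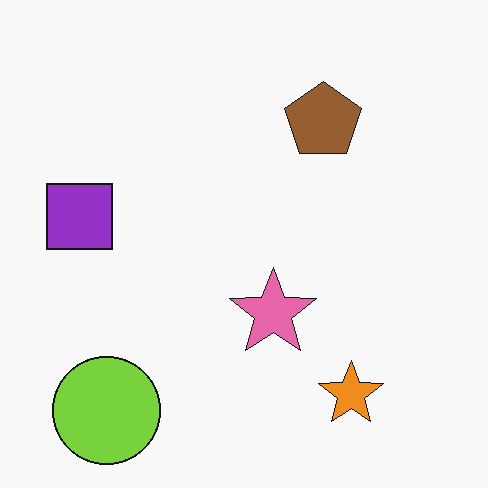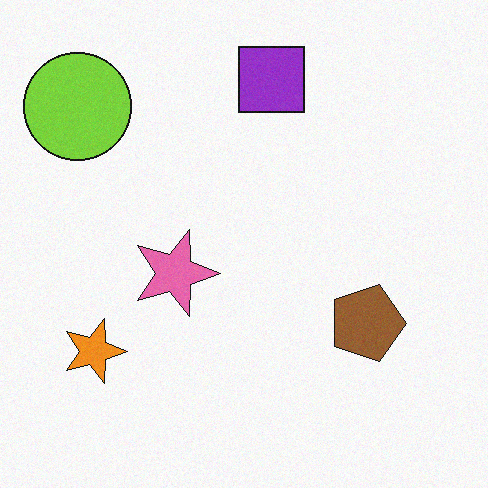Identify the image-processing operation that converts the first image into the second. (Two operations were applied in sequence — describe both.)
The image was rotated 90° clockwise, then degraded with light additive noise.

The lime circle sits in the bottom-left of the first image and the top-left of the second — consistent with a whole-image 90° clockwise rotation. Random speckle covers the whole image, including the flat background.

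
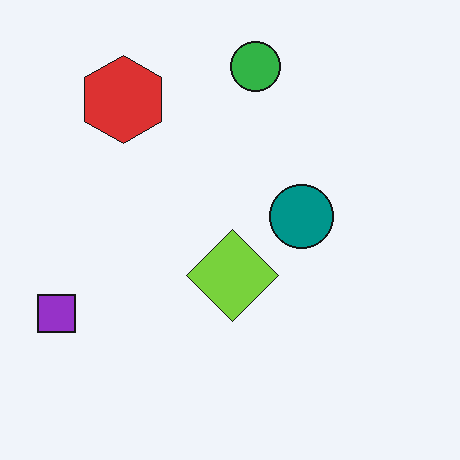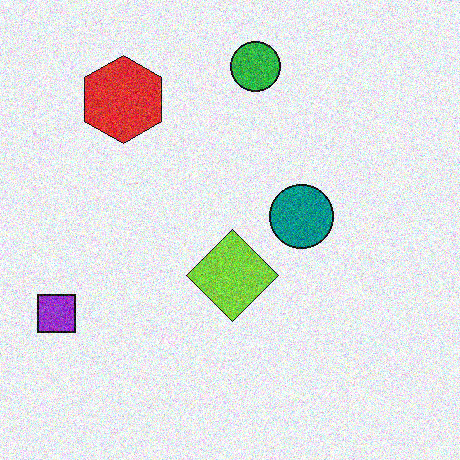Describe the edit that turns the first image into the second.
The image was degraded with a thick layer of grain.

Random speckle covers the whole image, including the flat background.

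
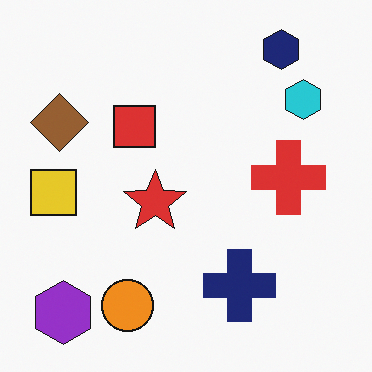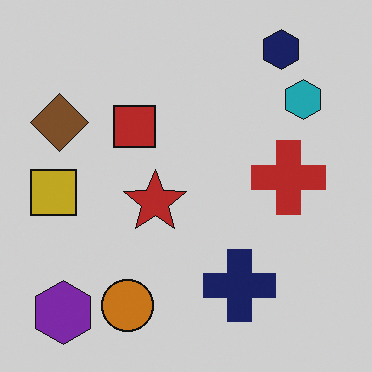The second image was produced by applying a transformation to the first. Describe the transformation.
The second image is the first darkened a little.

Every pixel — background and shapes alike — is uniformly darkened.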